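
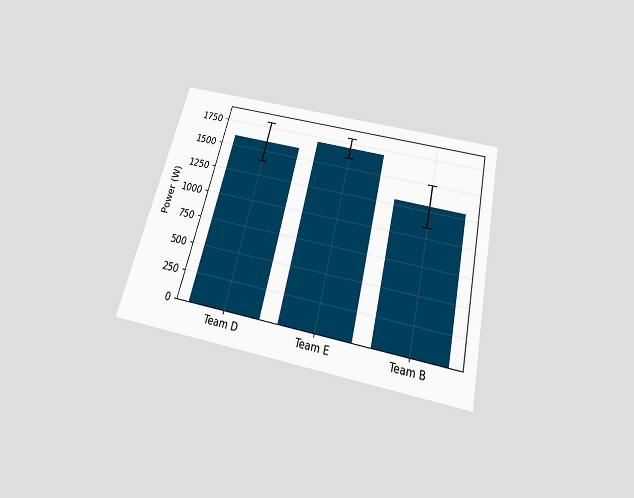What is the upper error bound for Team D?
The chart is tilted about 13° clockwise and viewed slightly from below. The Team D bar's upper whisker reaches 1800W.

1800W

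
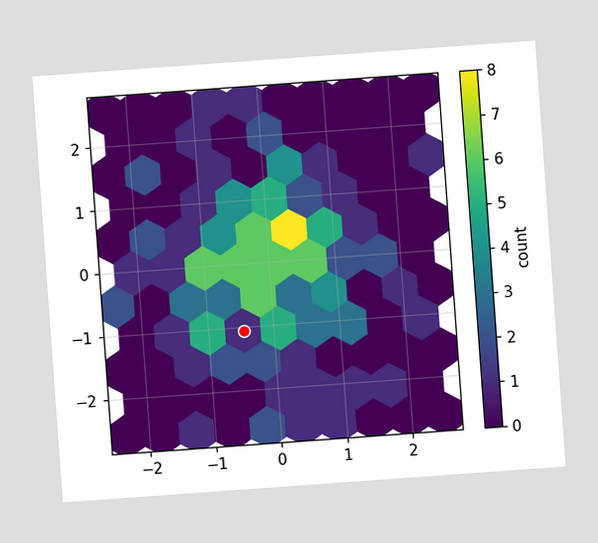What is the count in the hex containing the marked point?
The chart is tilted about 4° counter-clockwise. The marked hex reads 1 on the colorbar.

1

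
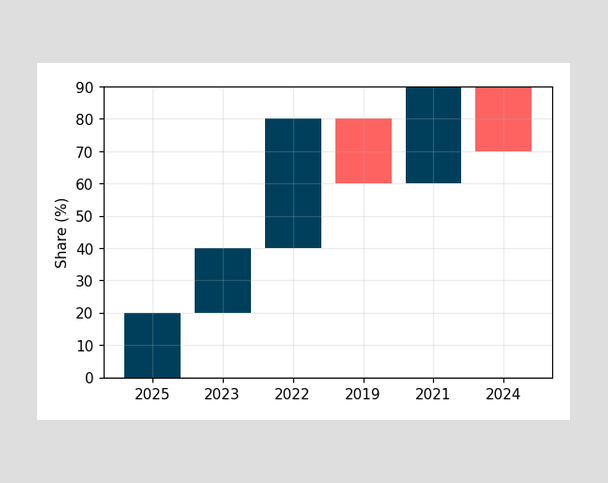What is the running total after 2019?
After 2019 the running total reaches 60%.

60%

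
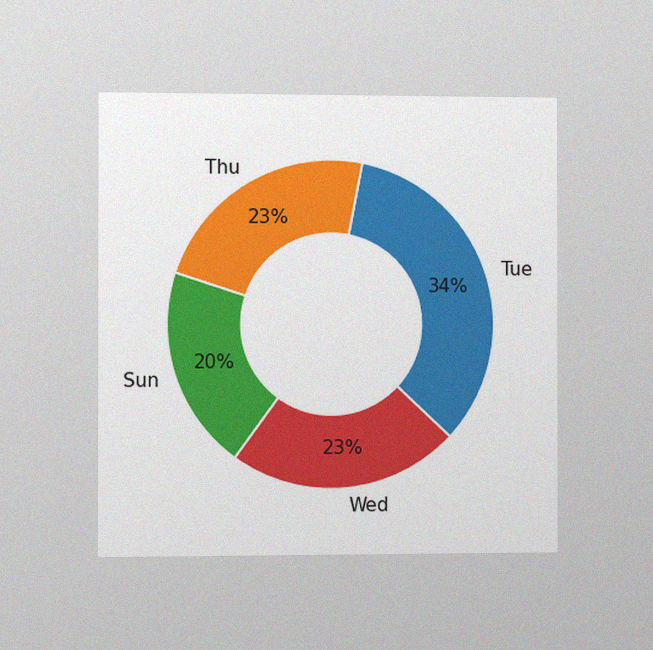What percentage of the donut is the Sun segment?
20%

The chart is viewed slightly from the left, with some photo noise. The Sun segment takes up 20% of the ring.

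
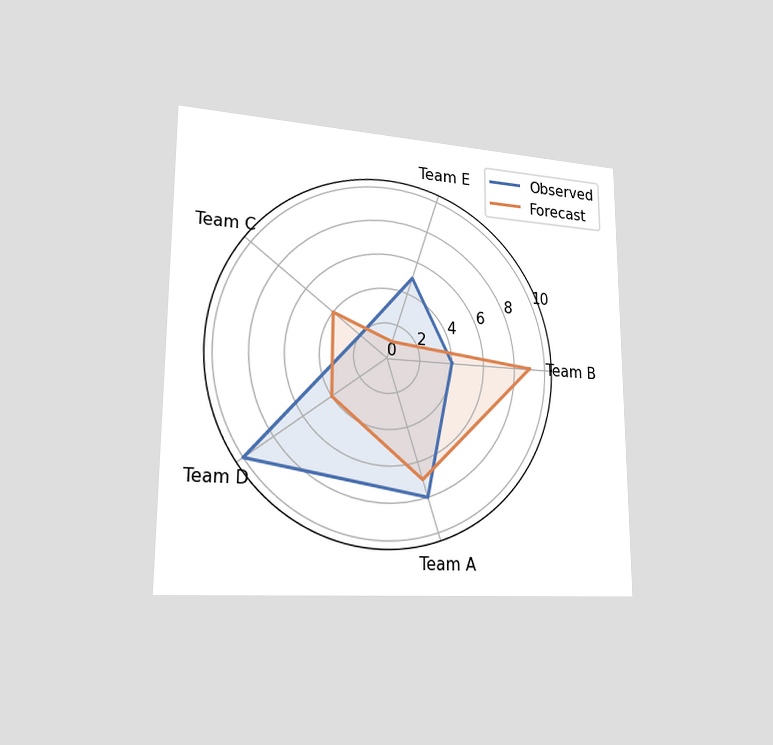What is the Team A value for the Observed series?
The chart is viewed slightly from the left. On the Team A axis, Observed reaches 8.

8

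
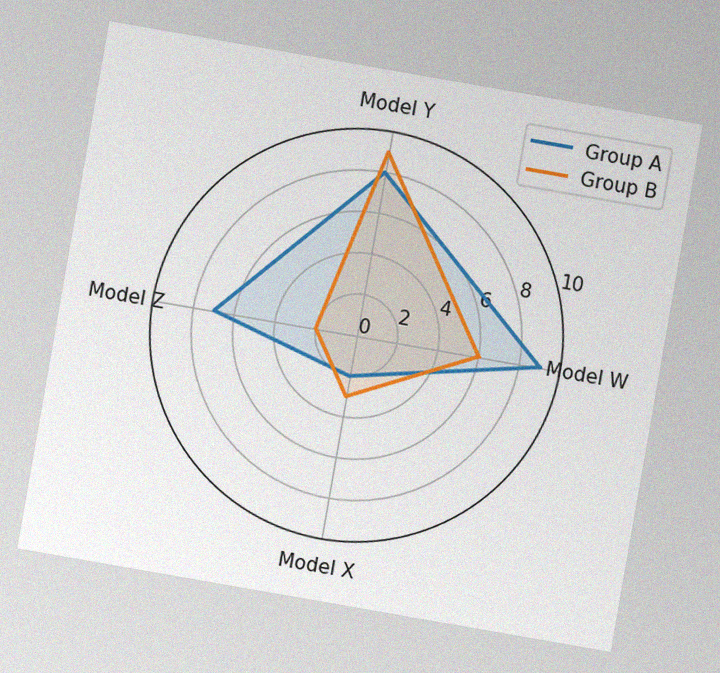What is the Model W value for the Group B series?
6

The chart is tilted about 10° clockwise, with some photo noise. On the Model W axis, Group B reaches 6.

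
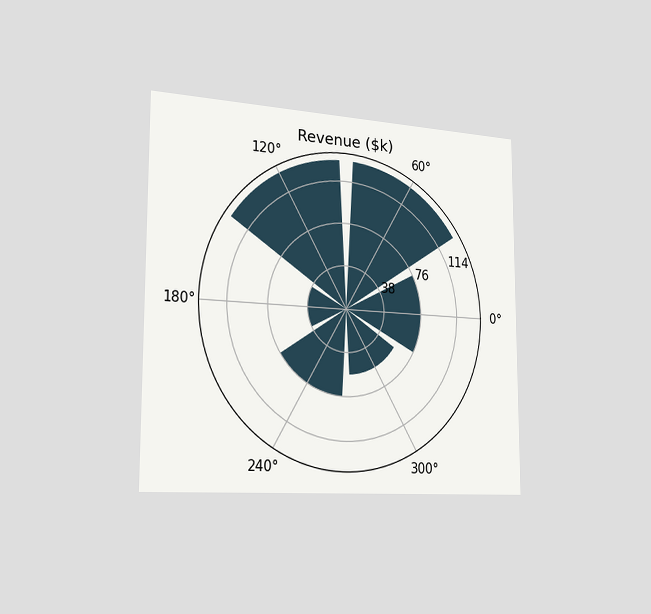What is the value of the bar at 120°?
The chart is viewed slightly from the left. The bar at 120° reaches $133k on the radial axis.

$133k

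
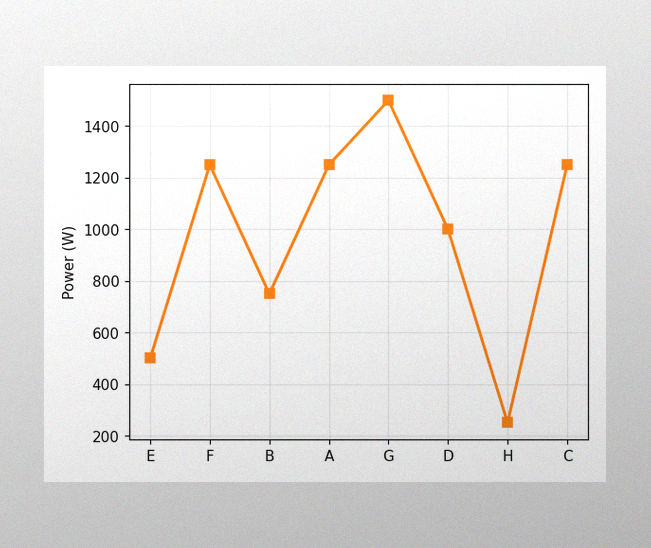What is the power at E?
The image has some photo noise and uneven lighting. At E, the line is at 500W.

500W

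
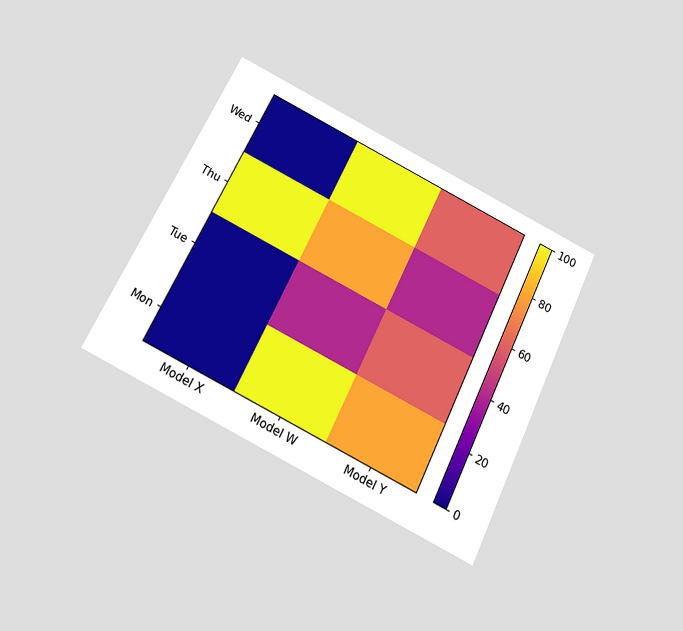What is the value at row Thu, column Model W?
80

The chart is tilted about 26° clockwise and viewed slightly from below. Matching cell (Thu, Model W) against the colorbar gives 80.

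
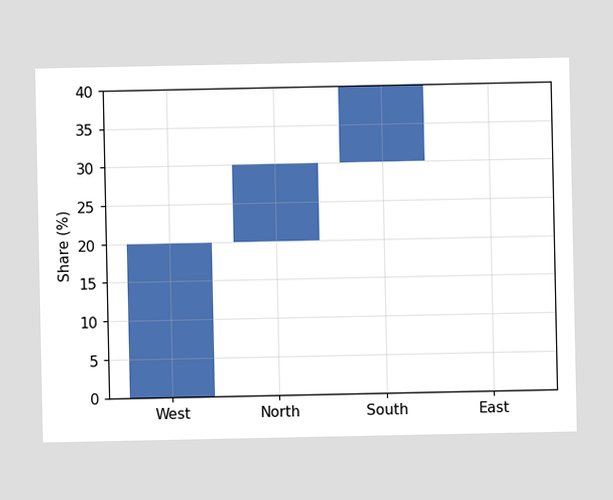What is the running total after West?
20%

After West the running total reaches 20%.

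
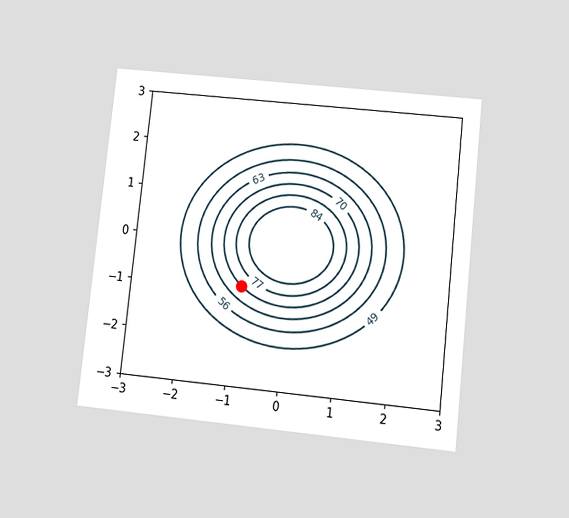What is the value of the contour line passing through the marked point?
70

The chart is tilted about 6° clockwise and viewed at a slight angle. The marked point sits on the contour labelled 70.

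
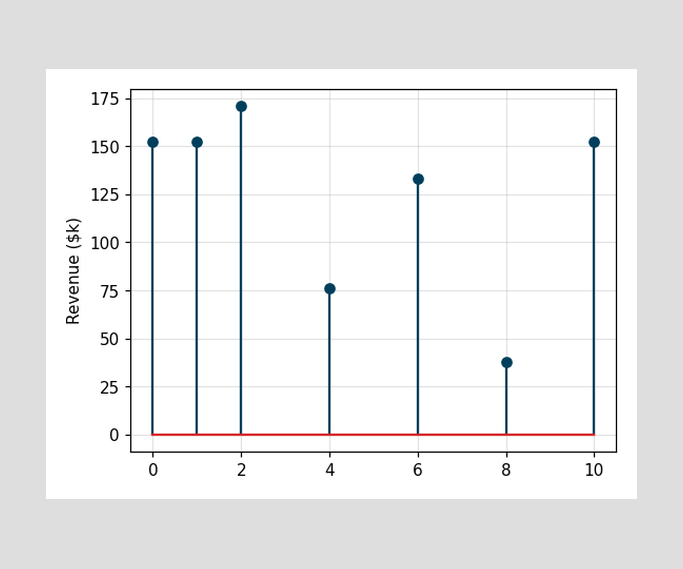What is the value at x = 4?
The stem at x=4 reaches $76k.

$76k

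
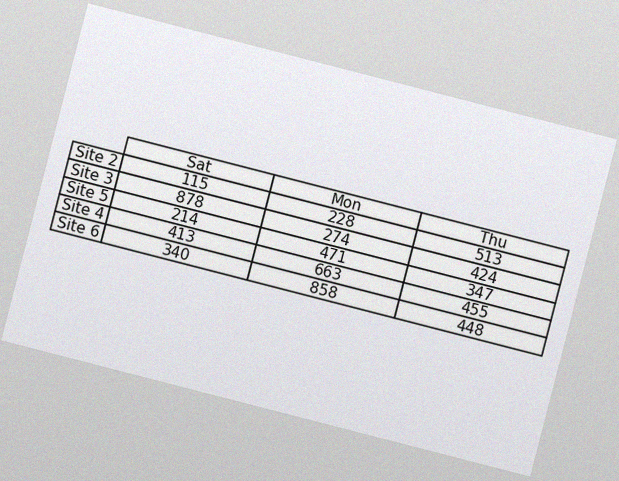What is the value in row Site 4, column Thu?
The chart is tilted about 14° clockwise, with some photo noise. The (Site 4, Thu) cell reads 455.

455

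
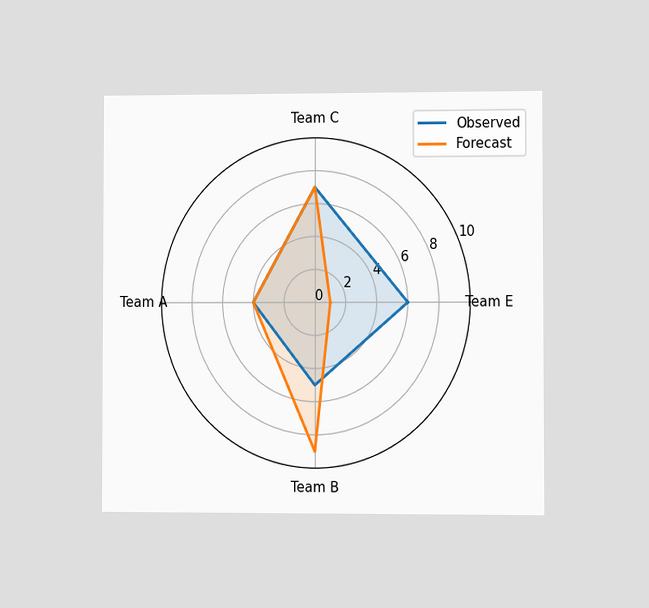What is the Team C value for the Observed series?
The chart is viewed at a slight angle. On the Team C axis, Observed reaches 7.

7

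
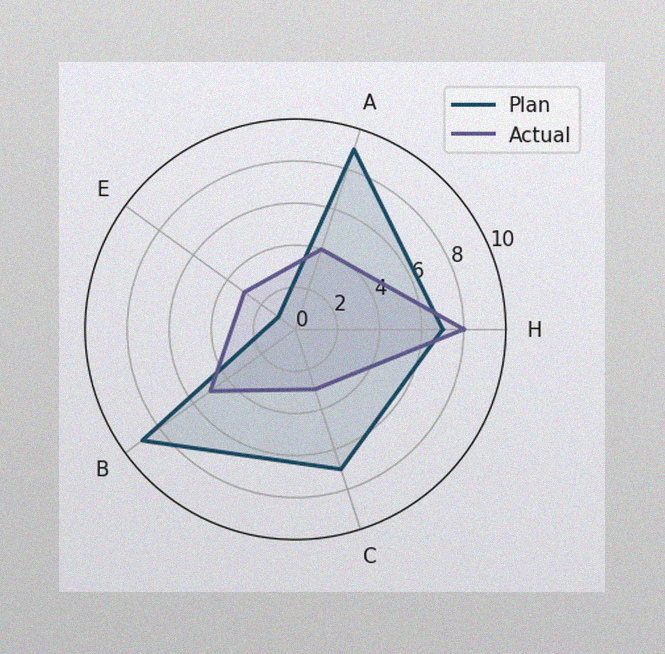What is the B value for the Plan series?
The image has some photo noise and uneven lighting. On the B axis, Plan reaches 9.

9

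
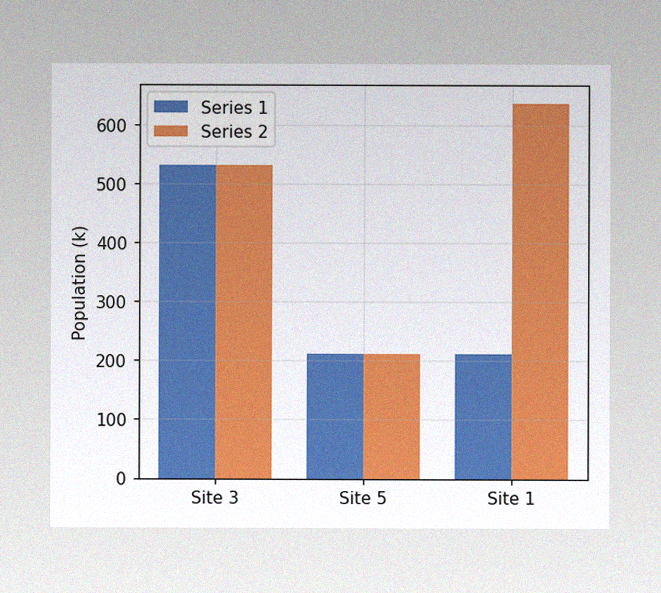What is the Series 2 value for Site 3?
530k

The image has some photo noise and uneven lighting. The Series 2 bar at Site 3 reaches 530k on the y-axis.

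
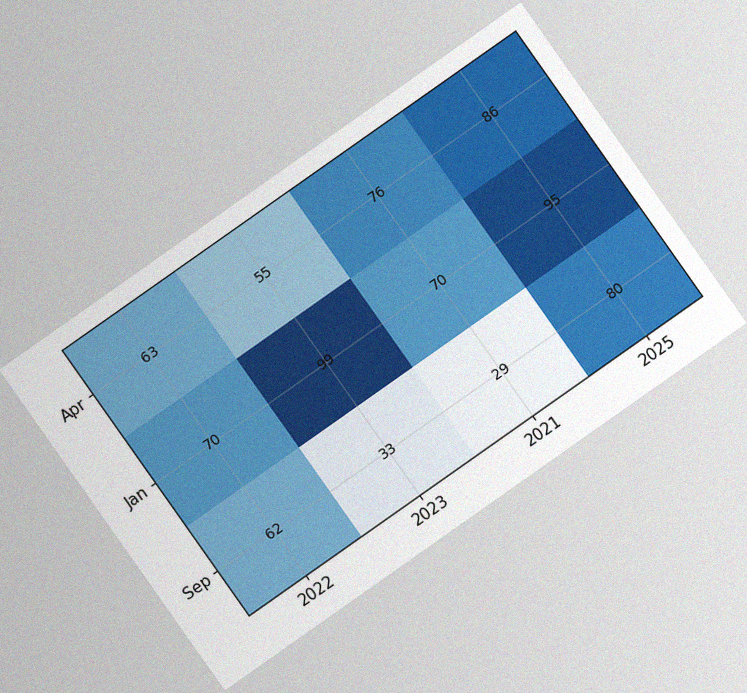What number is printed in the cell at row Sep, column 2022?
62

The chart is tilted about 35° counter-clockwise, with some photo noise. The (Sep, 2022) cell reads 62.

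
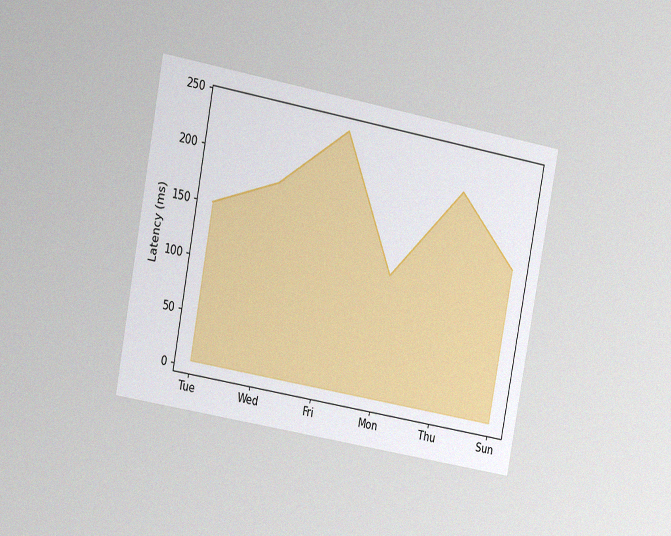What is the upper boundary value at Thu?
210ms

The chart is tilted about 11° clockwise and viewed slightly from the left, with some photo noise. At Thu the upper boundary is at 210ms.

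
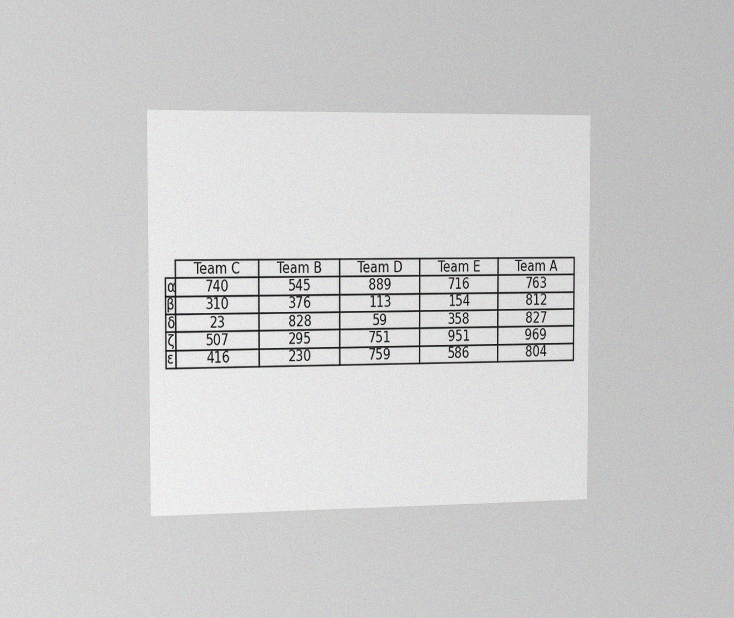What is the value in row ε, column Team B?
230

The chart is viewed slightly from the left, with some photo noise. The (ε, Team B) cell reads 230.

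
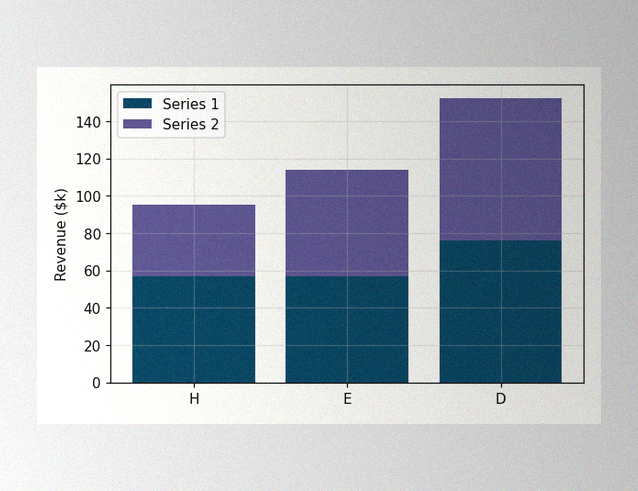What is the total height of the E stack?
$114k

The image has some photo noise and uneven lighting. The E stack's top reaches $114k on the y-axis.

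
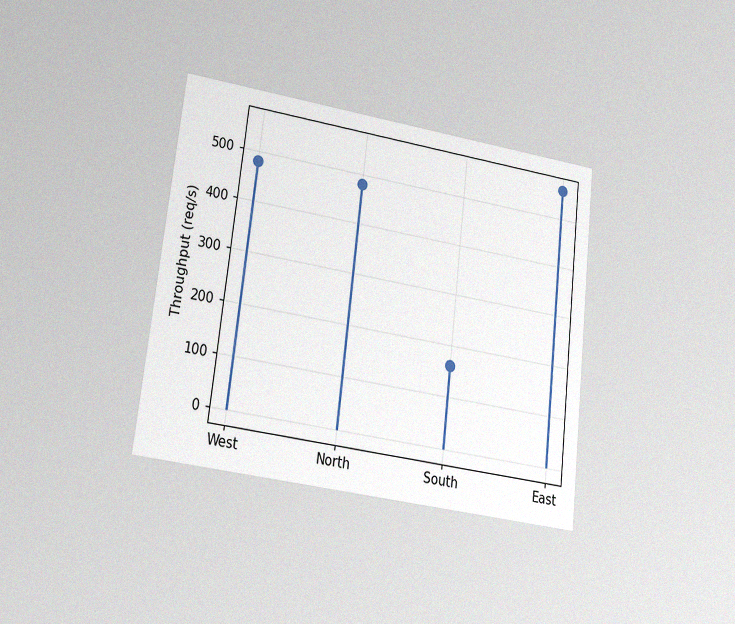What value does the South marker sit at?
The chart is tilted about 7° clockwise and viewed at a slight angle, with some photo noise. The South marker sits at 160req/s.

160req/s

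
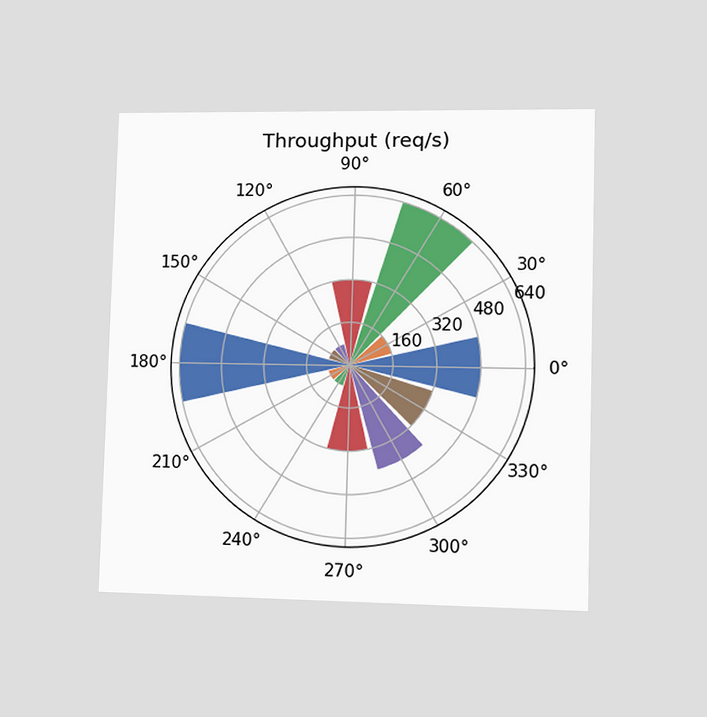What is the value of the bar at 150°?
80req/s

The chart is viewed slightly from the right. The bar at 150° reaches 80req/s on the radial axis.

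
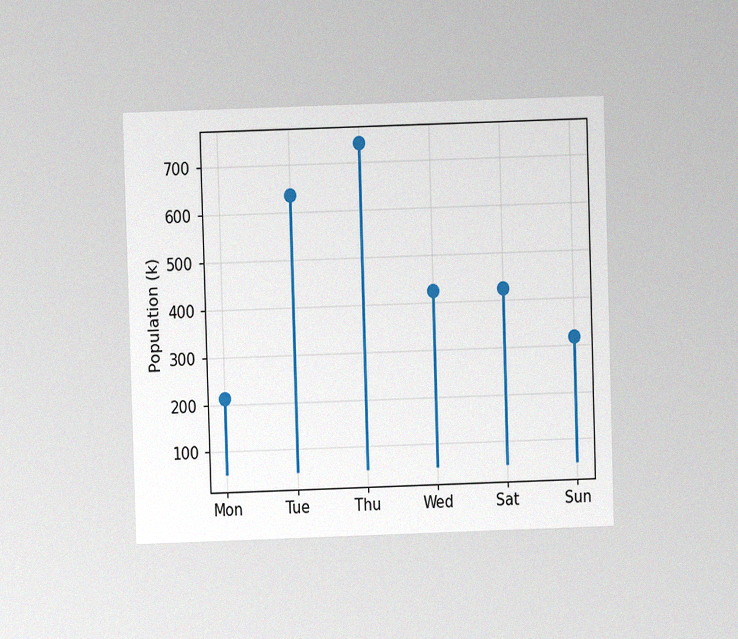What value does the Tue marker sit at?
The chart is viewed at a slight angle, with some photo noise. The Tue marker sits at 636k.

636k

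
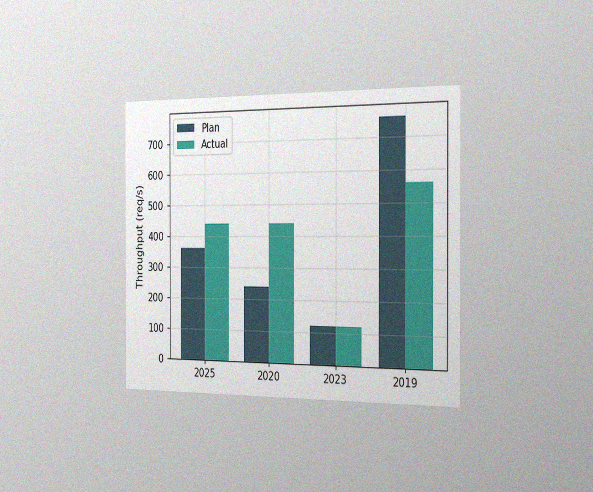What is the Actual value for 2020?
440req/s

The chart is viewed slightly from the right, with some photo noise. The Actual bar at 2020 reaches 440req/s on the y-axis.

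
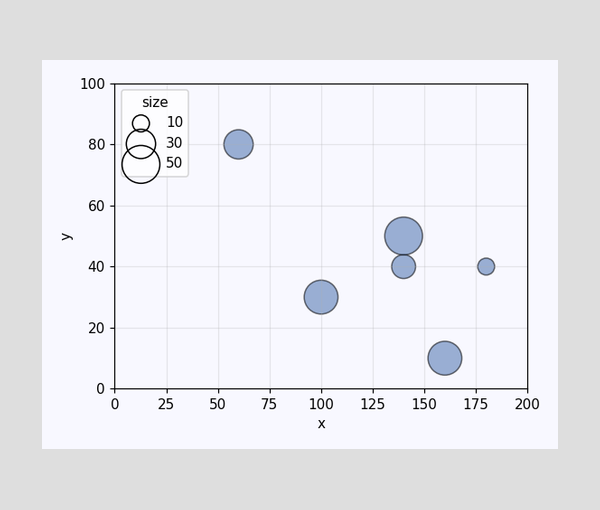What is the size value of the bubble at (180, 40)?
10

Matching the bubble at (180, 40) against the size legend gives 10.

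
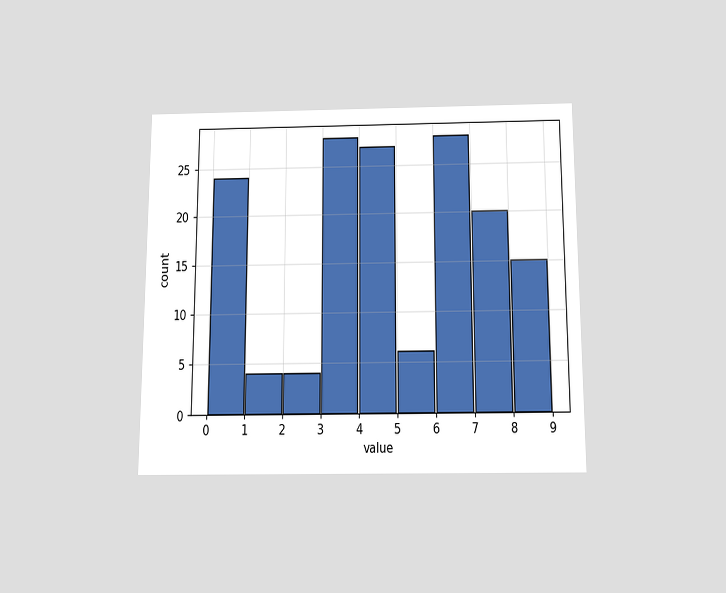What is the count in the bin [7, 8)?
The chart is viewed slightly from below. The [7, 8) bin has height 20.

20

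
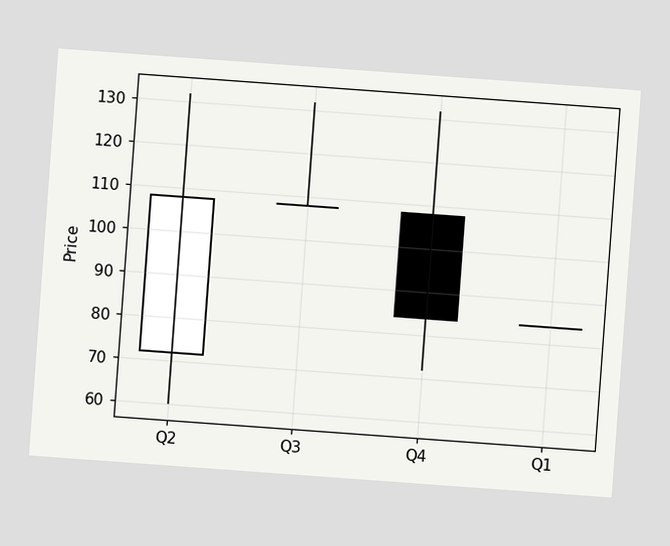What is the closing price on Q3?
108

The chart is tilted about 4° clockwise. The Q3 candle closes at 108.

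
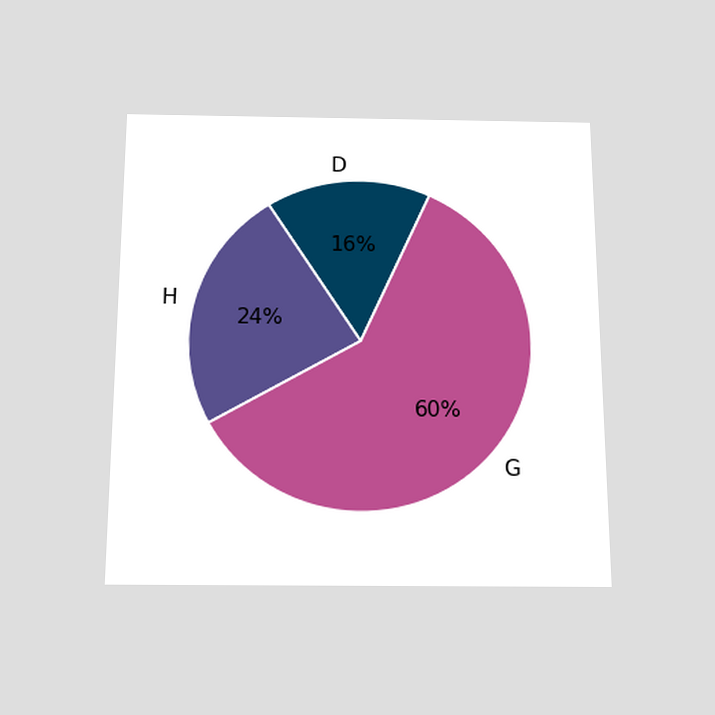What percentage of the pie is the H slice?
24%

The chart is viewed slightly from below. The H slice takes up 24% of the pie.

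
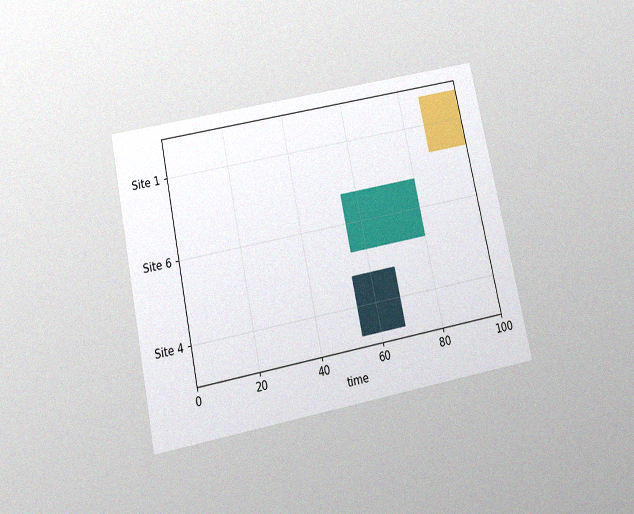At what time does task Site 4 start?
54

The chart is tilted about 12° counter-clockwise and viewed slightly from below, with some photo noise. The Site 4 bar begins at t=54.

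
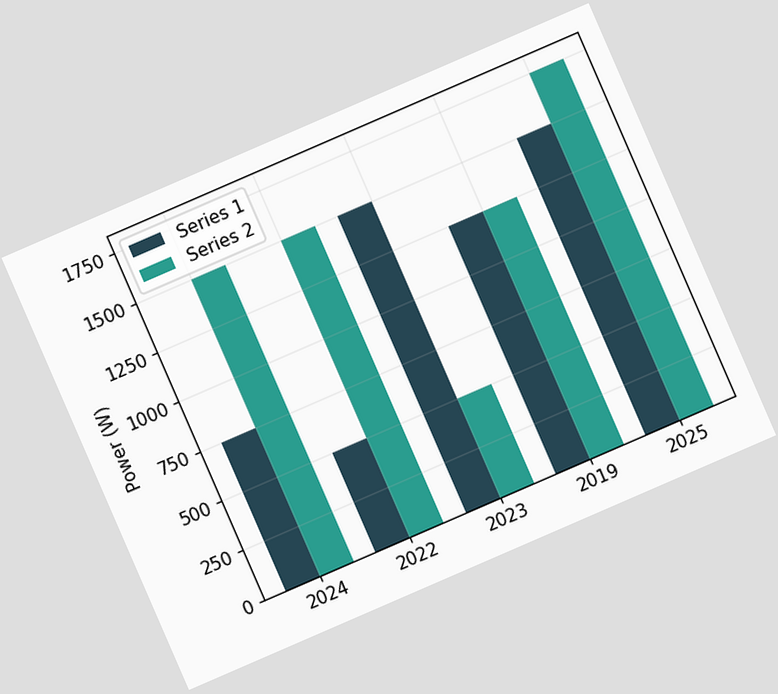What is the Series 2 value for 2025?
The chart is tilted about 23° counter-clockwise. The Series 2 bar at 2025 reaches 1750W on the y-axis.

1750W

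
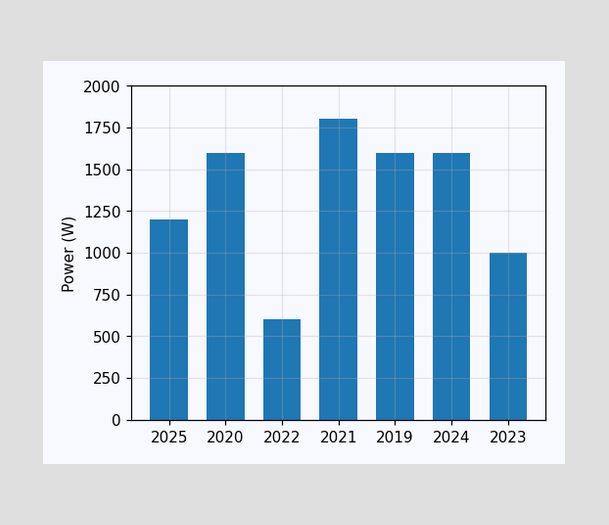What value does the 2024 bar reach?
1600W

Reading along the chart's y-axis, the 2024 bar reaches 1600W.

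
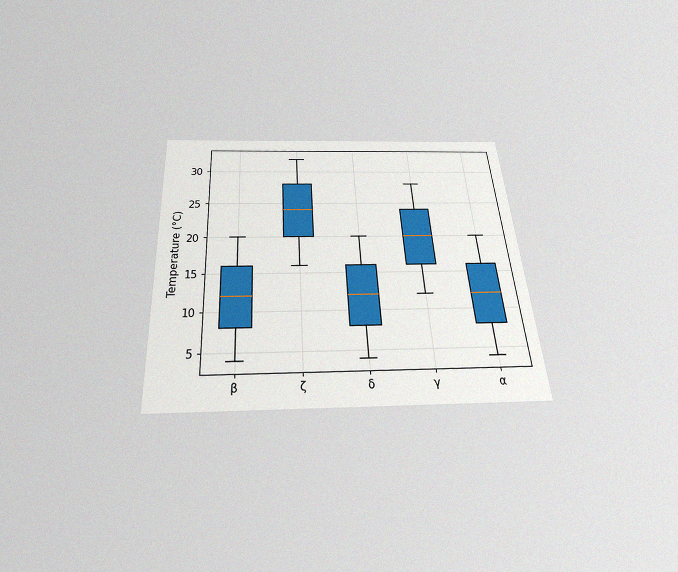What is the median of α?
12°C

The chart is tilted about 4° counter-clockwise and viewed slightly from below, with some photo noise. The median line in the α box sits at 12°C.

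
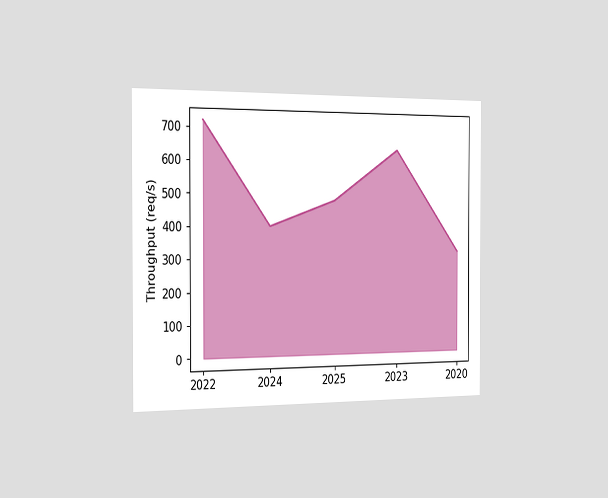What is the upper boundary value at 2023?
The chart is viewed slightly from the left. At 2023 the upper boundary is at 640req/s.

640req/s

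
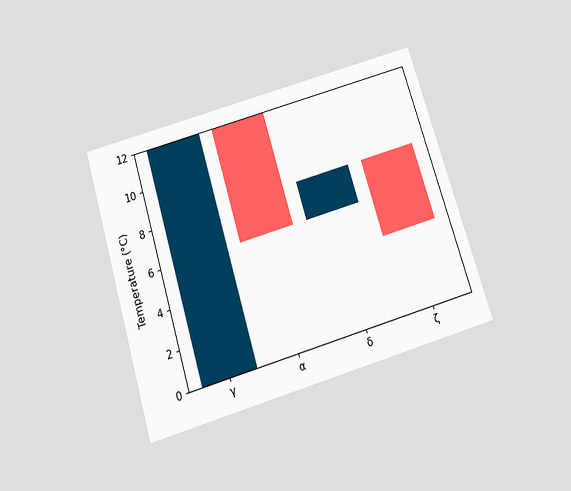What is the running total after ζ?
4°C

The chart is tilted about 17° counter-clockwise and viewed slightly from below. After ζ the running total reaches 4°C.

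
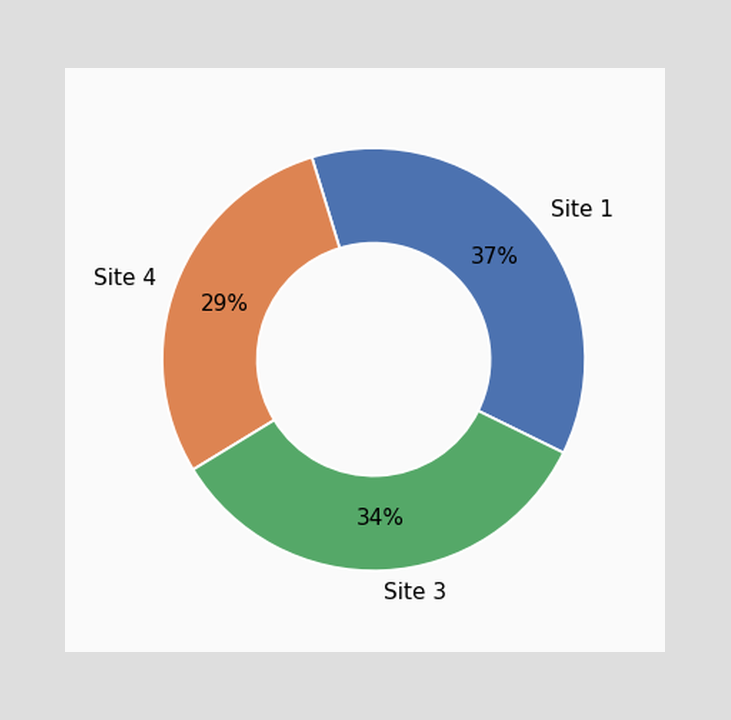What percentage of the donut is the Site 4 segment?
The Site 4 segment takes up 29% of the ring.

29%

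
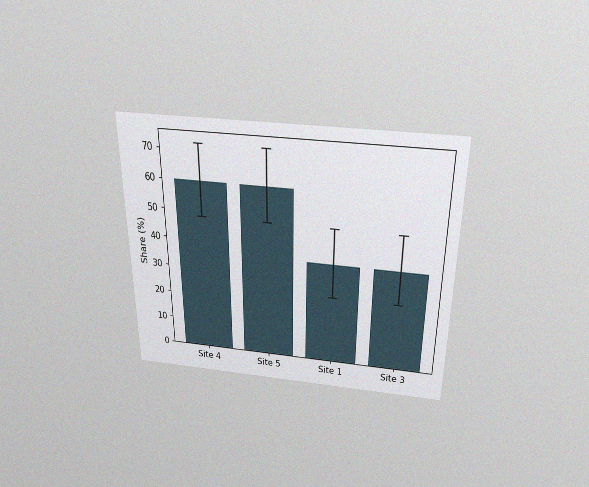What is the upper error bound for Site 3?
The chart is viewed slightly from above, with some photo noise. The Site 3 bar's upper whisker reaches 48%.

48%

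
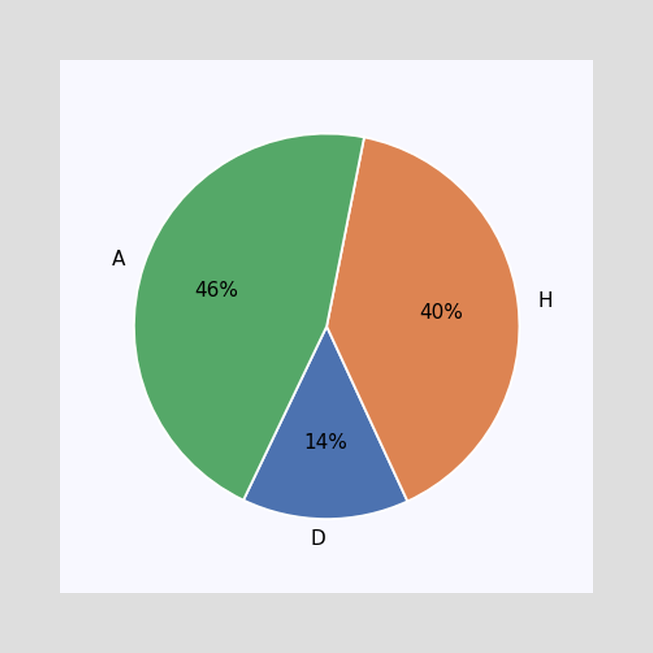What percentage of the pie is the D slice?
14%

The D slice takes up 14% of the pie.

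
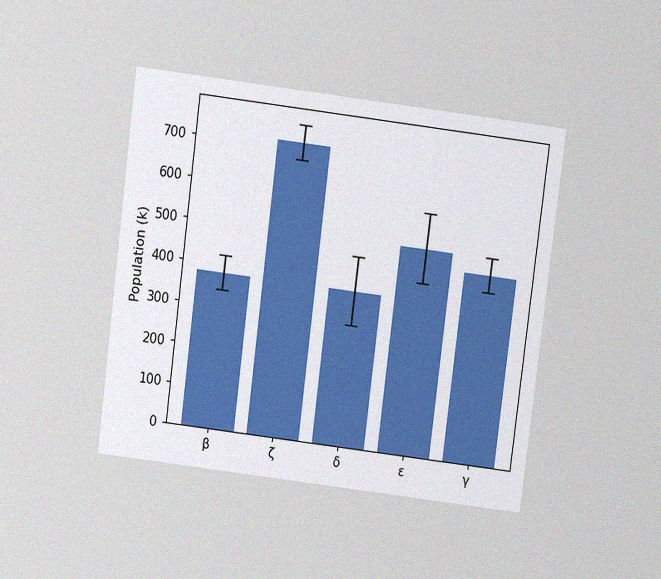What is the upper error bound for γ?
504k

The chart is tilted about 7° clockwise and viewed slightly from above, with some photo noise. The γ bar's upper whisker reaches 504k.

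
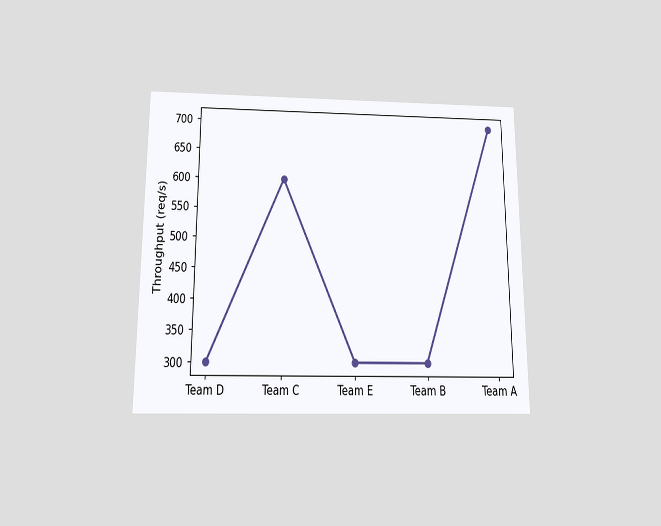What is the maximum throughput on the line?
700req/s

The chart is viewed slightly from below. The highest point is at Team A, and reading across to the y-axis gives 700req/s.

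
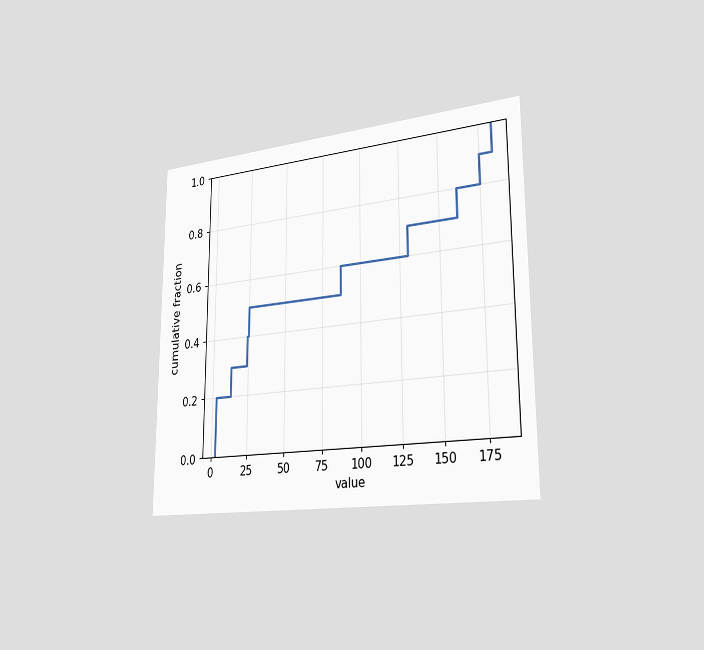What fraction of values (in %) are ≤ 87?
60%

The chart is viewed slightly from the right. At x=87 the ECDF step is at 60%.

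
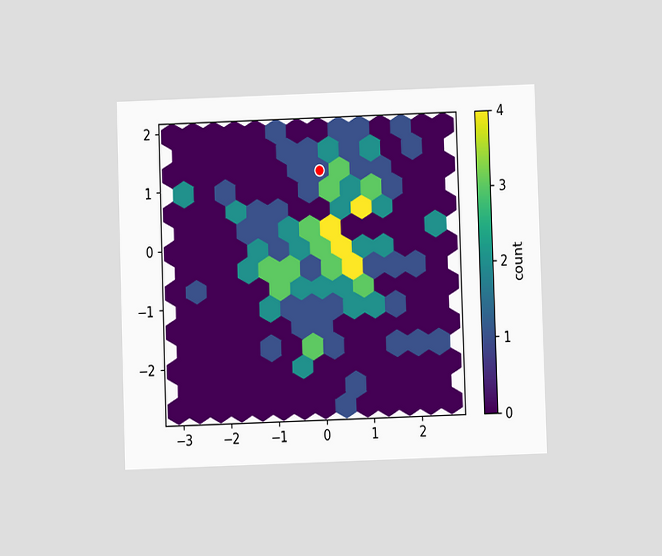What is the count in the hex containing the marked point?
1

The chart is viewed at a slight angle. The marked hex reads 1 on the colorbar.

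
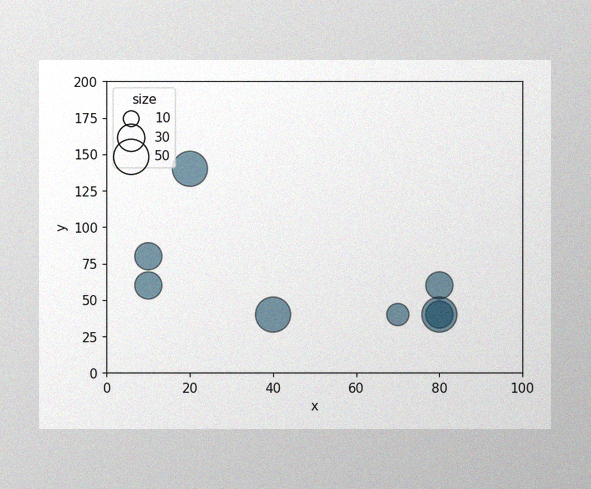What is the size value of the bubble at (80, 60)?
30

The image has some photo noise and uneven lighting. Matching the bubble at (80, 60) against the size legend gives 30.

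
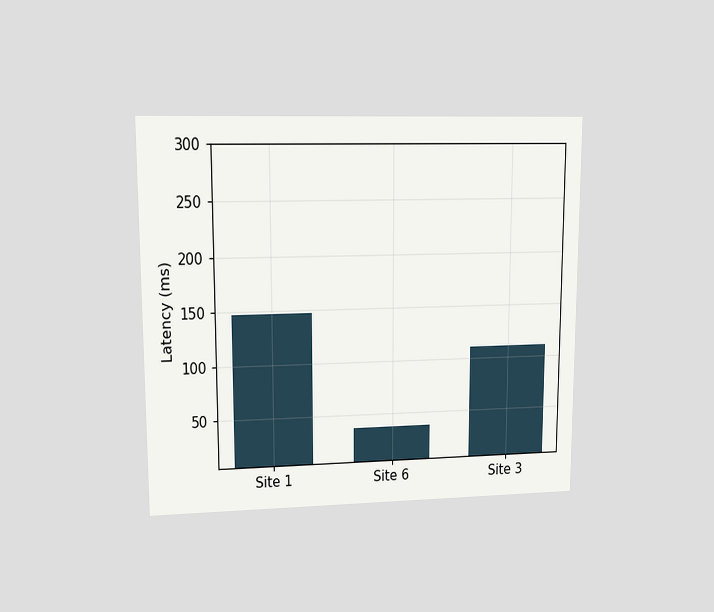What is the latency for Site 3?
111ms

The chart is viewed at a slight angle. Reading along the chart's y-axis, the Site 3 bar reaches 111ms.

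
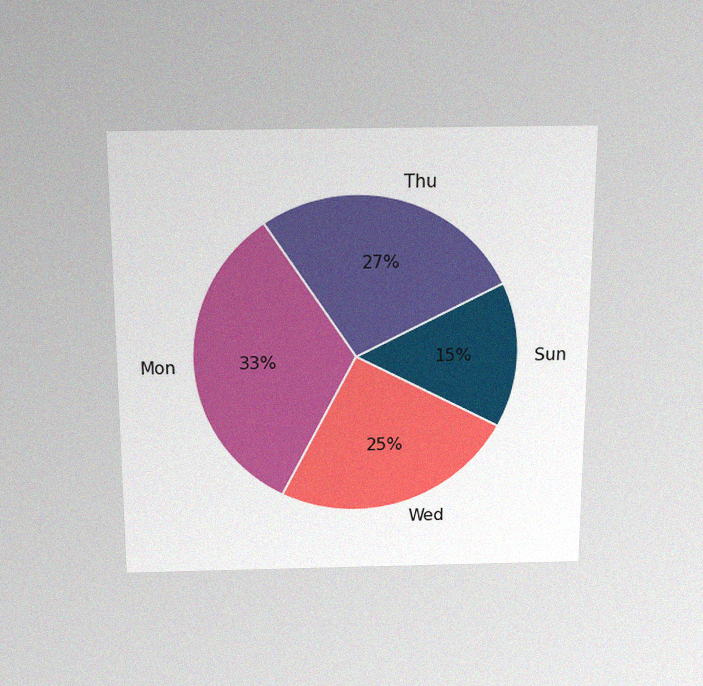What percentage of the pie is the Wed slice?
25%

The chart is viewed slightly from above, with some photo noise. The Wed slice takes up 25% of the pie.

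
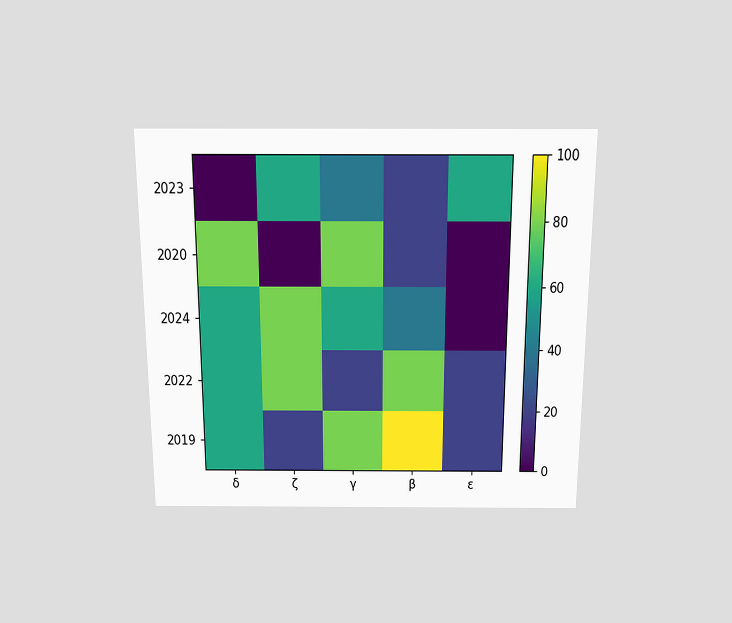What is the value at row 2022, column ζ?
The chart is viewed slightly from above. Matching cell (2022, ζ) against the colorbar gives 80.

80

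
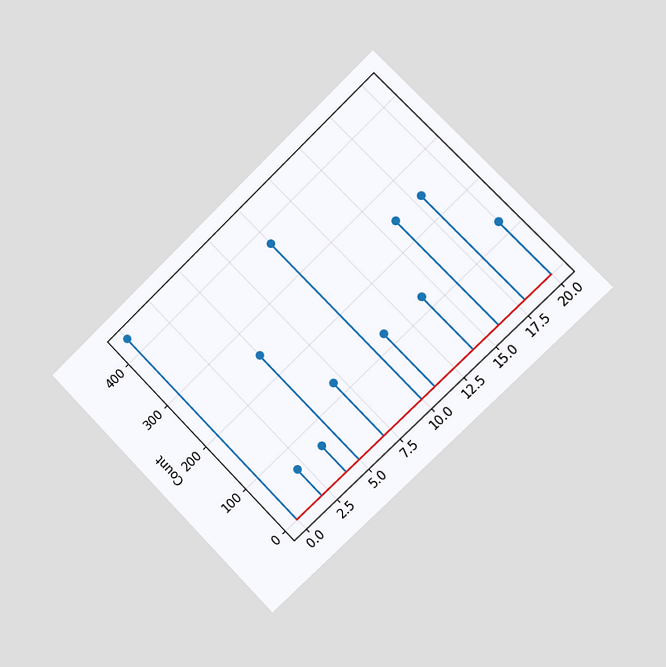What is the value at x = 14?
The chart is tilted about 44° counter-clockwise and viewed slightly from the right. The stem at x=14 reaches 124.

124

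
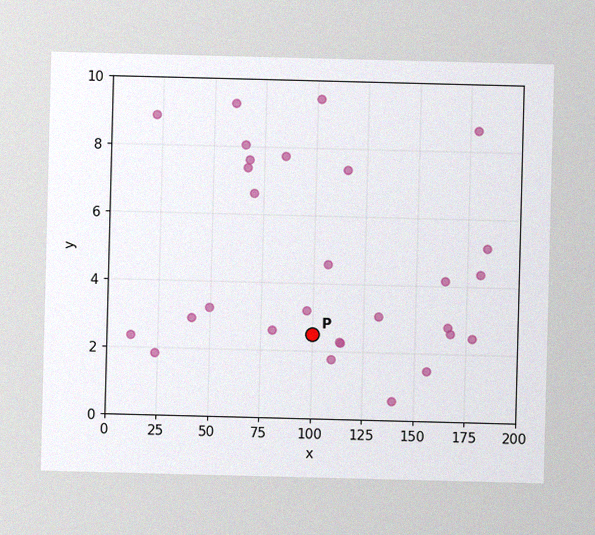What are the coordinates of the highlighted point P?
(100, 2.5)

The image has some photo noise and uneven lighting. Following the gridlines from P to each axis, P sits at (100, 2.5).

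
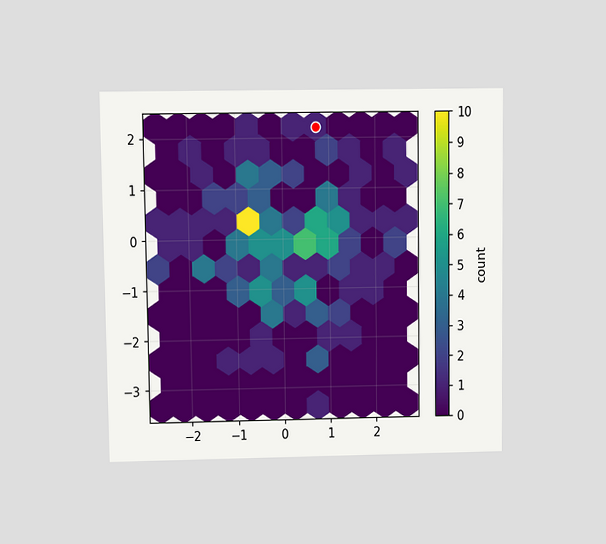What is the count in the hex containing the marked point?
1

The chart is viewed at a slight angle. The marked hex reads 1 on the colorbar.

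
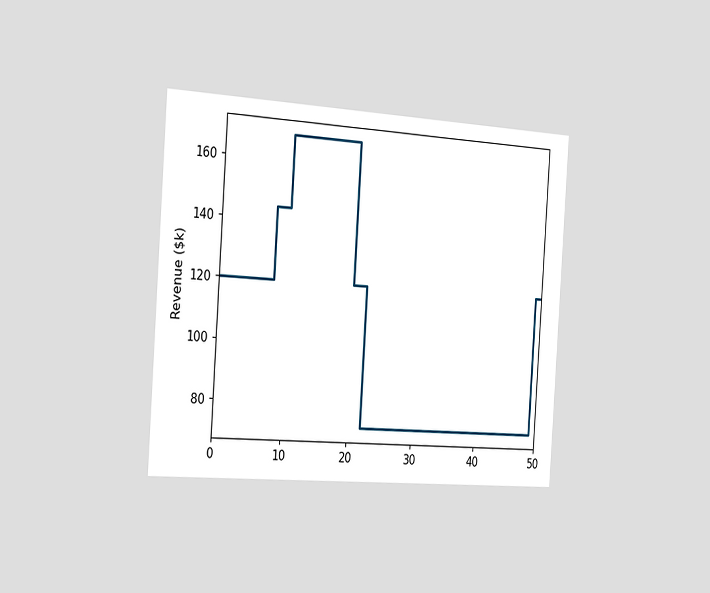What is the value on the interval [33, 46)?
$72k

The chart is tilted about 4° clockwise and viewed slightly from the left. On [33, 46) the step sits at $72k.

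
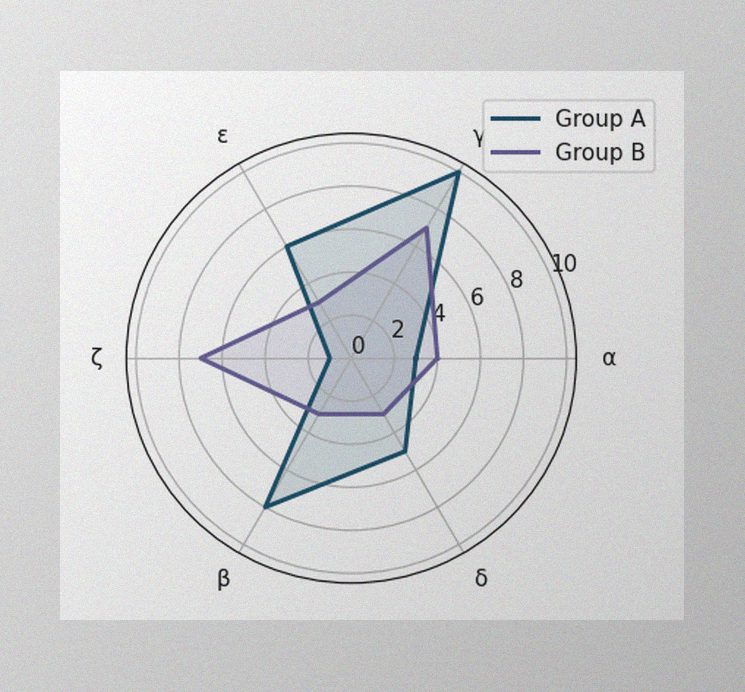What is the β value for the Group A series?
The image has some photo noise and uneven lighting. On the β axis, Group A reaches 8.

8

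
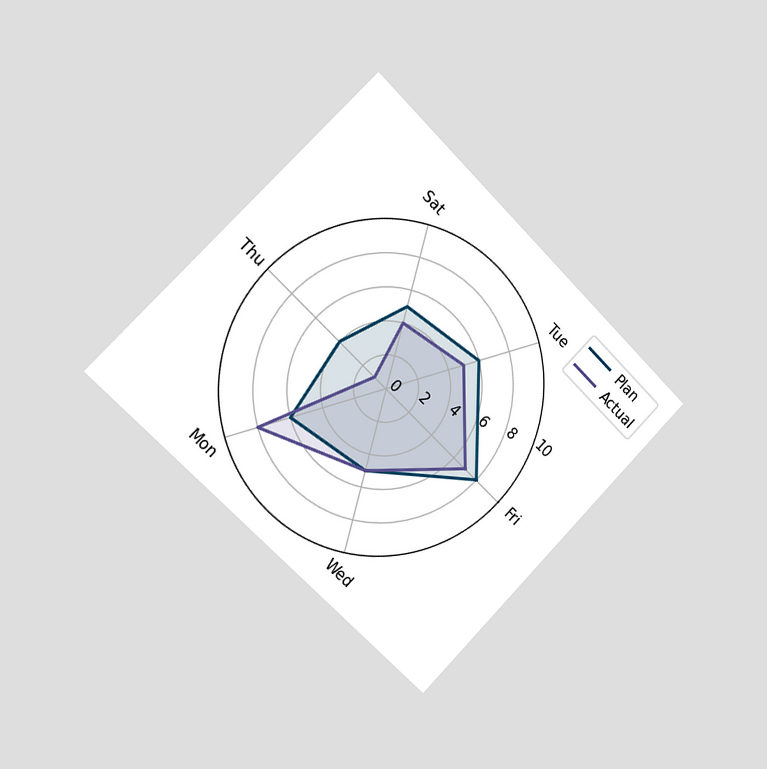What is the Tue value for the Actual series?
The chart is tilted about 45° clockwise and viewed slightly from the left. On the Tue axis, Actual reaches 5.

5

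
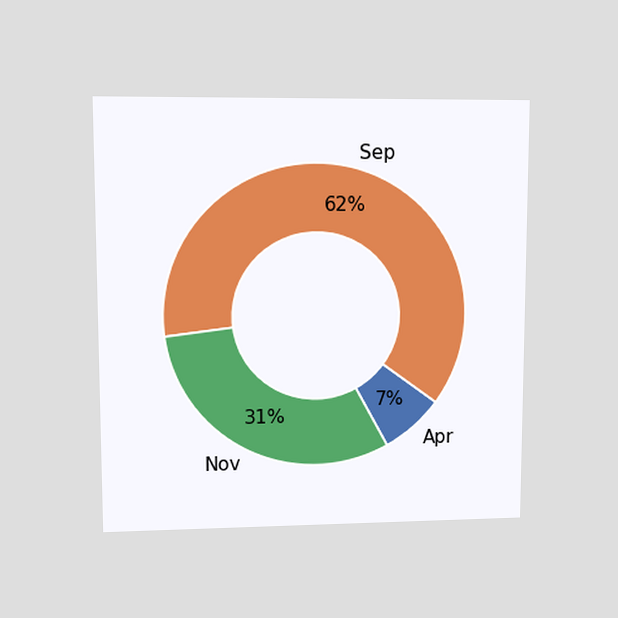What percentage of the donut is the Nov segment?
31%

The chart is viewed at a slight angle. The Nov segment takes up 31% of the ring.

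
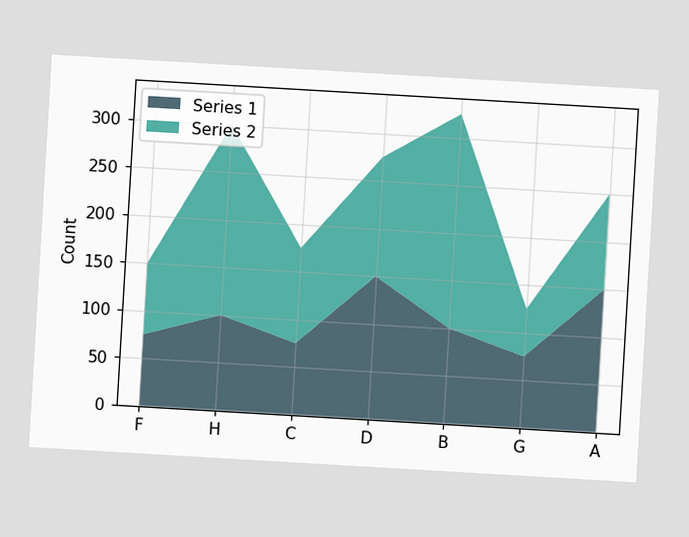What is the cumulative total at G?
125

The chart is tilted about 3° clockwise. The stacked total at G reaches 125.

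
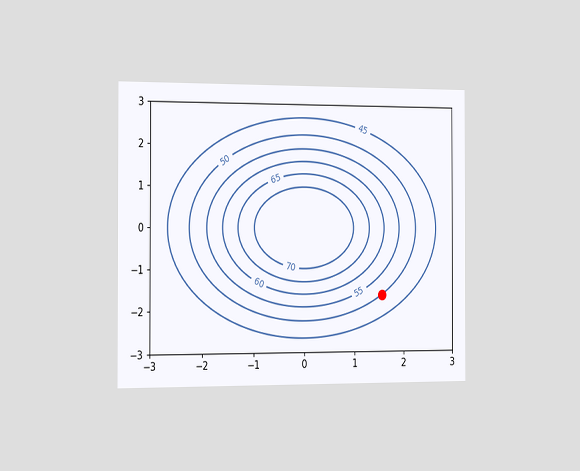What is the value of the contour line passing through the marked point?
The chart is viewed slightly from the left. The marked point sits on the contour labelled 50.

50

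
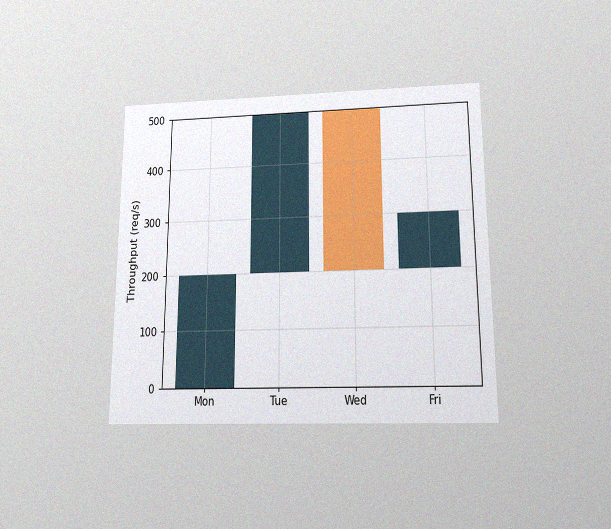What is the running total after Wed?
The chart is viewed slightly from below, with some photo noise. After Wed the running total reaches 200req/s.

200req/s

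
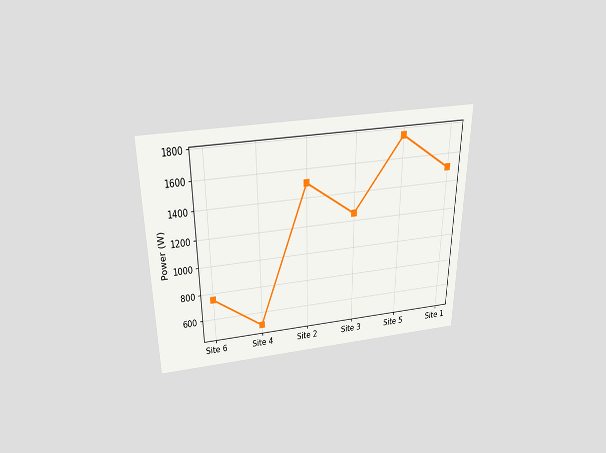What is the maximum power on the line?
1750W

The chart is viewed slightly from above. The highest point is at Site 5, and reading across to the y-axis gives 1750W.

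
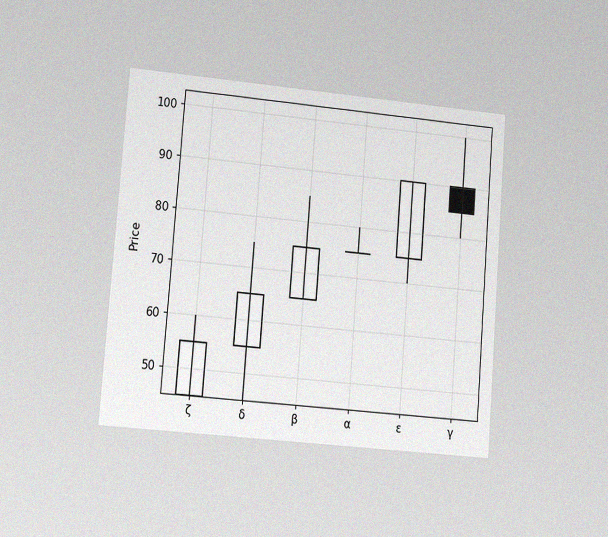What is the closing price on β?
75

The chart is tilted about 4° clockwise and viewed at a slight angle, with some photo noise. The β candle closes at 75.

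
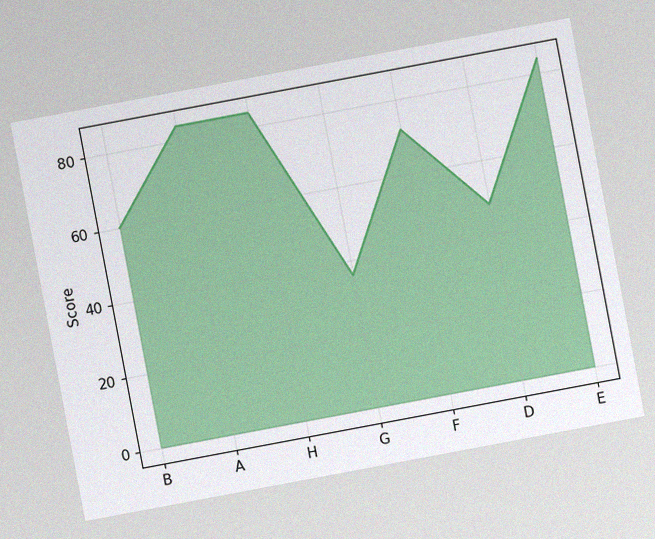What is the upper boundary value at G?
The chart is tilted about 11° counter-clockwise, with some photo noise. At G the upper boundary is at 36.

36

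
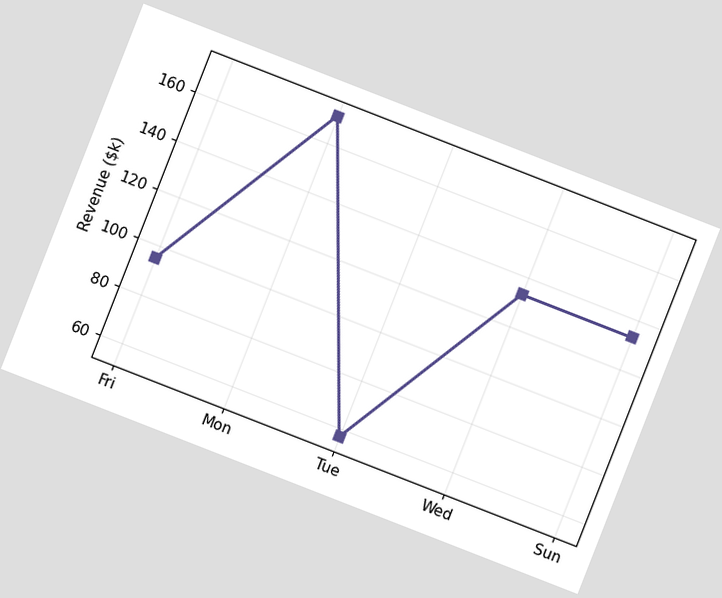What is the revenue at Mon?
The chart is tilted about 21° clockwise. At Mon, the line is at $171k.

$171k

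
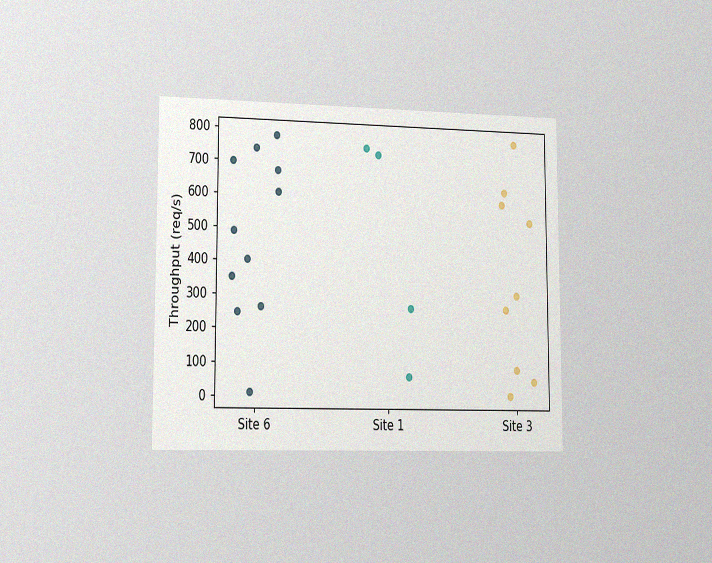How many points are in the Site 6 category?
The chart is viewed slightly from the left, with some photo noise. Counting the markers in the Site 6 column gives 11.

11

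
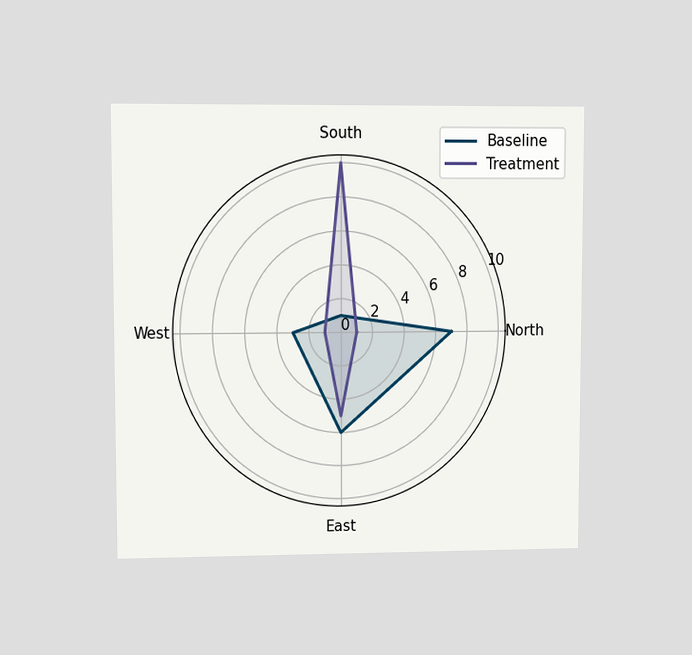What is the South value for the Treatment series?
10

The chart is viewed at a slight angle. On the South axis, Treatment reaches 10.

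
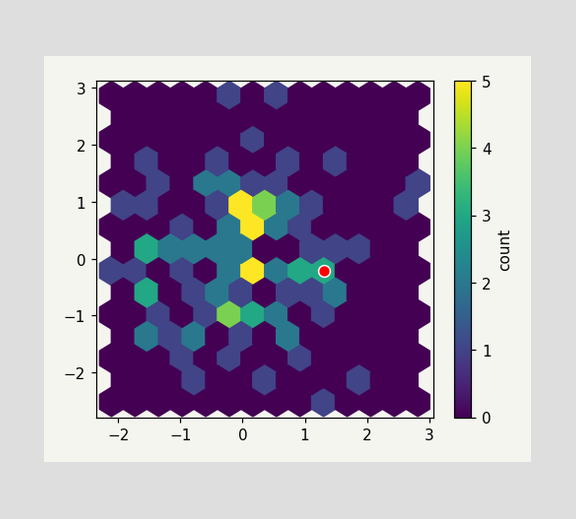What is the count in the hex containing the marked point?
3

The marked hex reads 3 on the colorbar.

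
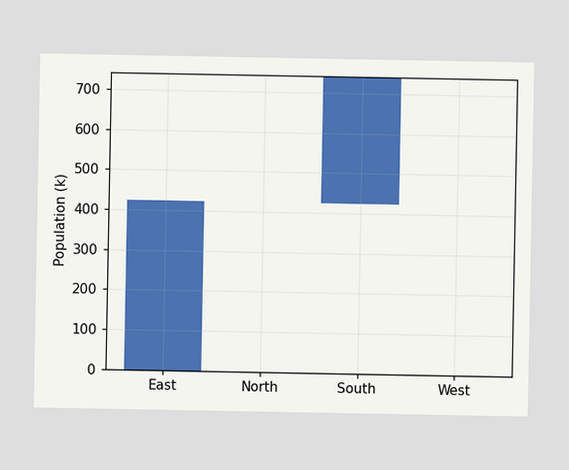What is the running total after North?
424k

After North the running total reaches 424k.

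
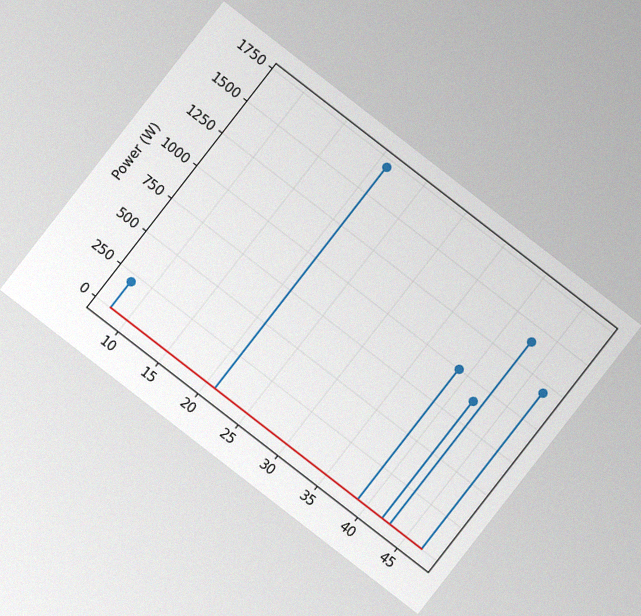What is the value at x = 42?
900W

The chart is tilted about 38° clockwise, with some photo noise. The stem at x=42 reaches 900W.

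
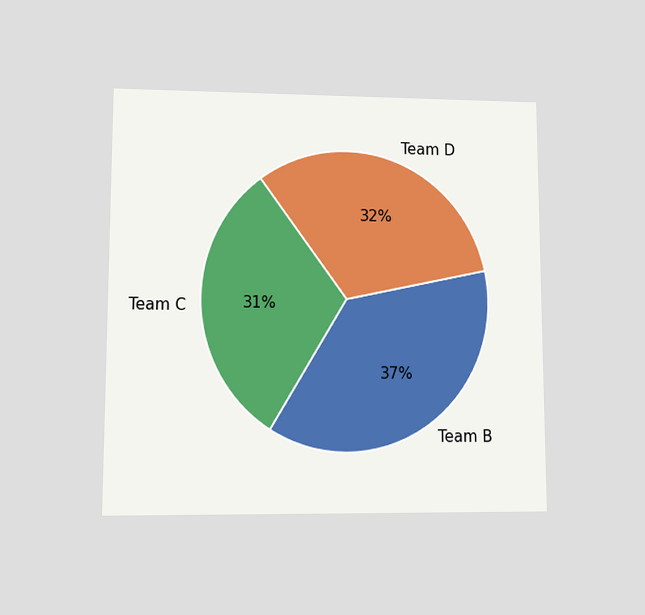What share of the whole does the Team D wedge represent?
The chart is viewed at a slight angle. The Team D slice takes up 32% of the pie.

32%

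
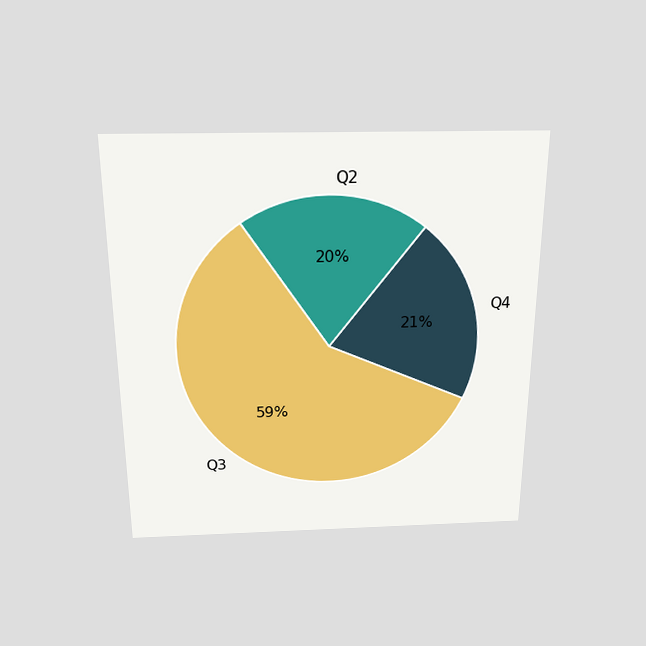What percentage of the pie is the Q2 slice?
20%

The chart is viewed slightly from above. The Q2 slice takes up 20% of the pie.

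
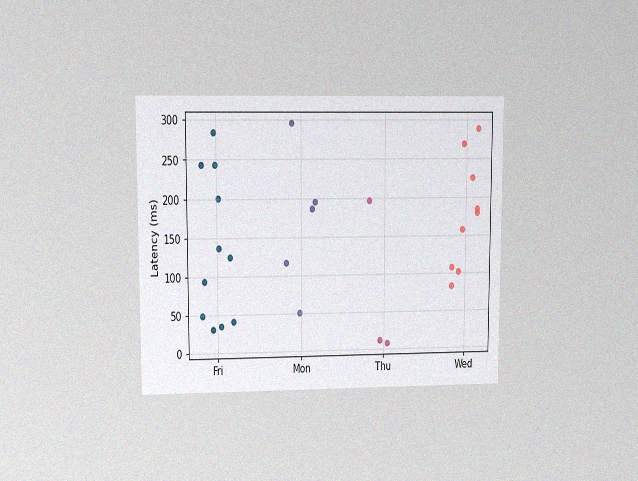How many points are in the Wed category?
The chart is viewed at a slight angle, with some photo noise. Counting the markers in the Wed column gives 9.

9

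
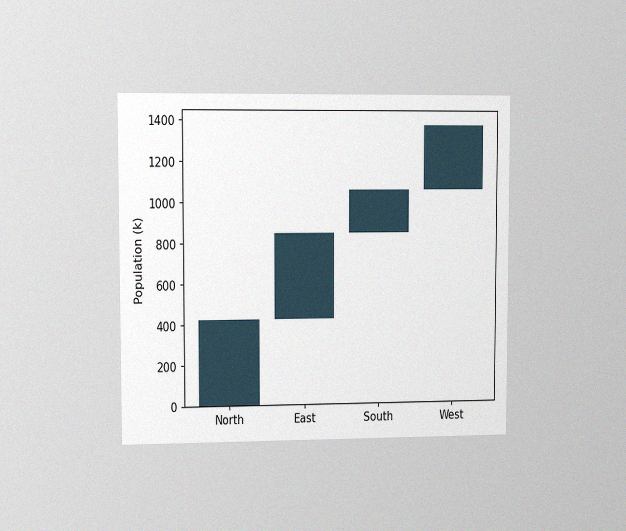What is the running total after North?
424k

The chart is viewed slightly from the left, with some photo noise. After North the running total reaches 424k.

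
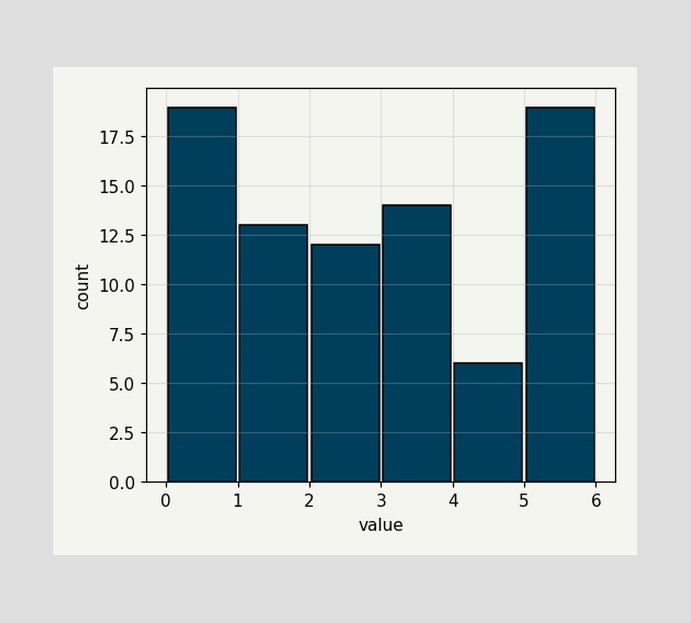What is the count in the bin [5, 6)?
The [5, 6) bin has height 19.

19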